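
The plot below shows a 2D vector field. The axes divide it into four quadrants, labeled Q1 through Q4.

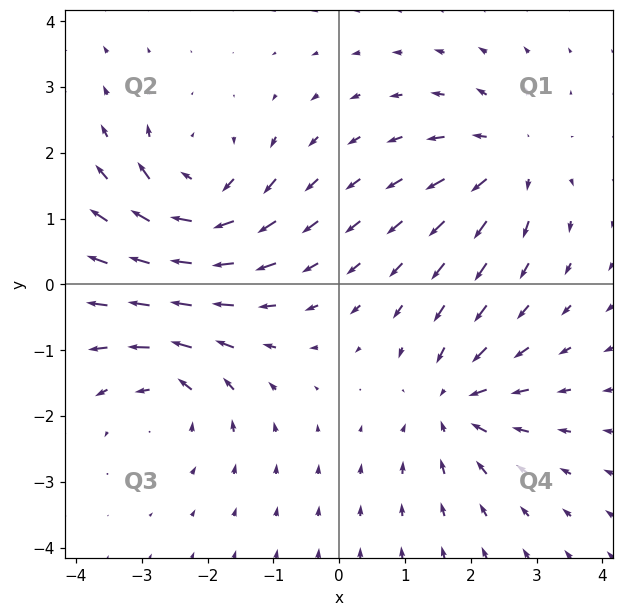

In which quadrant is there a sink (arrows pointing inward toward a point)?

The sink sits at approximately (1.7, -1.8), which lies in quadrant Q4. The divergence there is about -4, negative as expected for a sink.

Q4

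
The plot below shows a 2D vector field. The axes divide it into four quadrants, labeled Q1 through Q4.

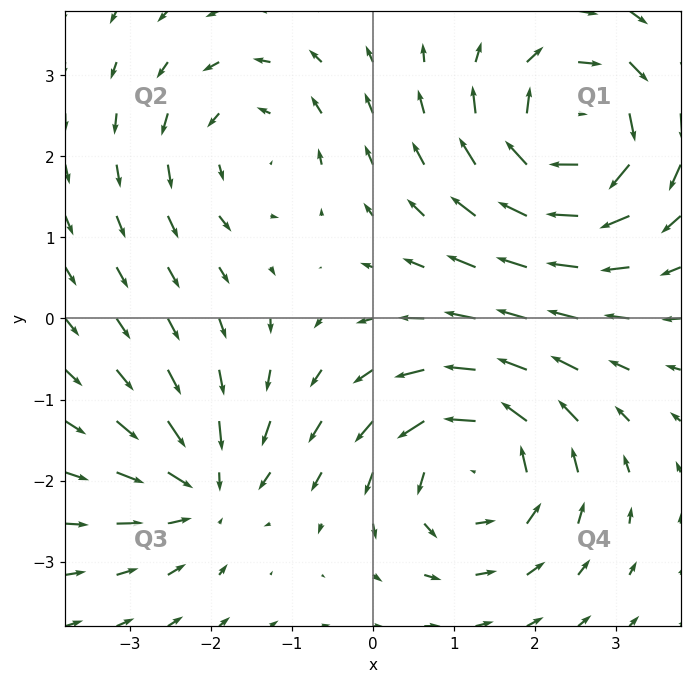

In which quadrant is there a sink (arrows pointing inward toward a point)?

Q3

The sink sits at approximately (-2.1, -2.1), which lies in quadrant Q3. The divergence there is about -4, negative as expected for a sink.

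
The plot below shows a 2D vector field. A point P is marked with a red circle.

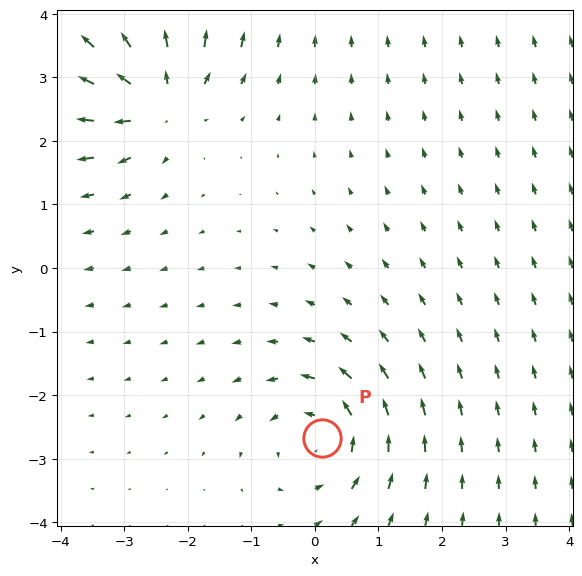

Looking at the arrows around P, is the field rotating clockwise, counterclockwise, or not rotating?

counterclockwise

Near P at (0.1, -2.7) the arrows circulate counterclockwise. The curl (z-component) there is about +3; positive curl means counterclockwise rotation.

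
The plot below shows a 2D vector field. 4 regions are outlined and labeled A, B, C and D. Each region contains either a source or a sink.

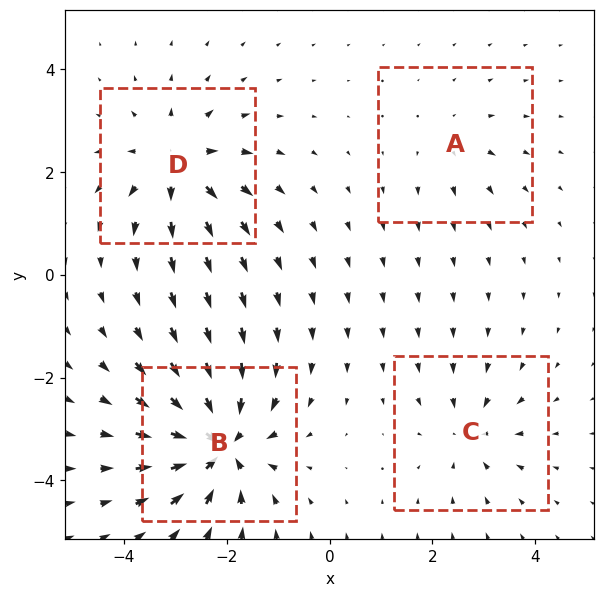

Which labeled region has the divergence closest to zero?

Divergence at each region's feature centre — A: about +3, B: about -8, C: about -4, D: about +6. Region A is closest to zero.

A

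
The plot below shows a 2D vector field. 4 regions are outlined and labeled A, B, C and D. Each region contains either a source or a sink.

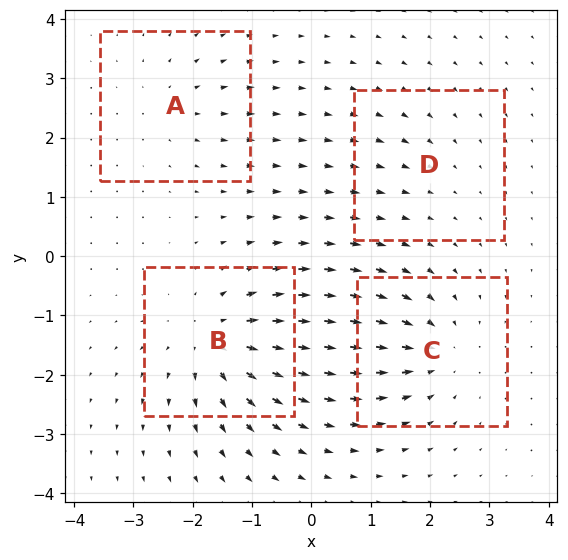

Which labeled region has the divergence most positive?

Divergence at each region's feature centre — A: about +3, B: about +6, C: about -5, D: about -2. Region B is most positive.

B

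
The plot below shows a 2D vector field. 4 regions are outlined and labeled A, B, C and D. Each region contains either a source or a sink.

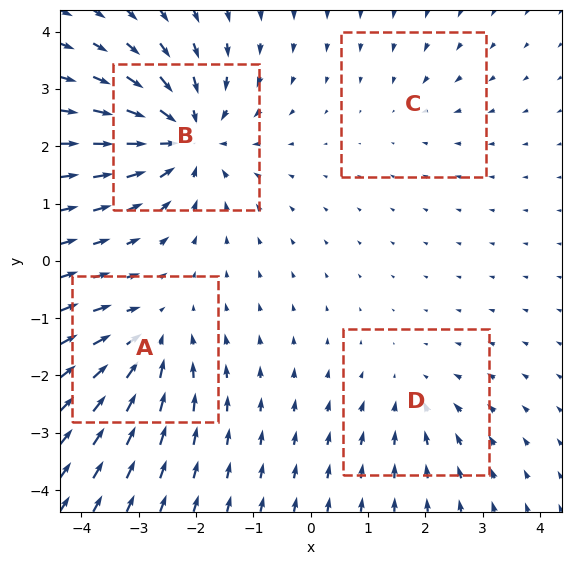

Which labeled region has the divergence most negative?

B

Divergence at each region's feature centre — A: about -5, B: about -7, C: about -2, D: about -3. Region B is most negative.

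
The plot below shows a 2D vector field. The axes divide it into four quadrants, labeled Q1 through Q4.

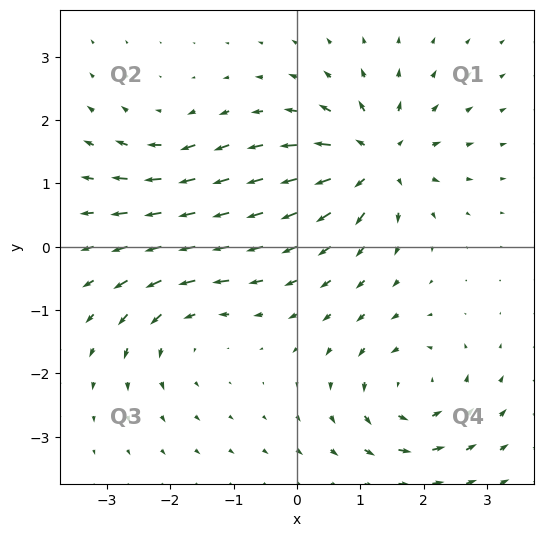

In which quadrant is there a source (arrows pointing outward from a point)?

Q1

The source sits at approximately (1.2, 1.4), which lies in quadrant Q1. The divergence there is about +7, positive as expected for a source.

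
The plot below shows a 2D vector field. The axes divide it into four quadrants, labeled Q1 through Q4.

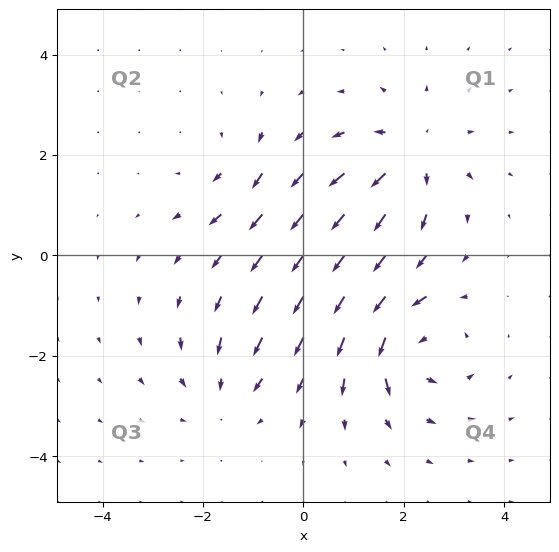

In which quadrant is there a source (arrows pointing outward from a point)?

Q1

The source sits at approximately (2.1, 2.0), which lies in quadrant Q1. The divergence there is about +5, positive as expected for a source.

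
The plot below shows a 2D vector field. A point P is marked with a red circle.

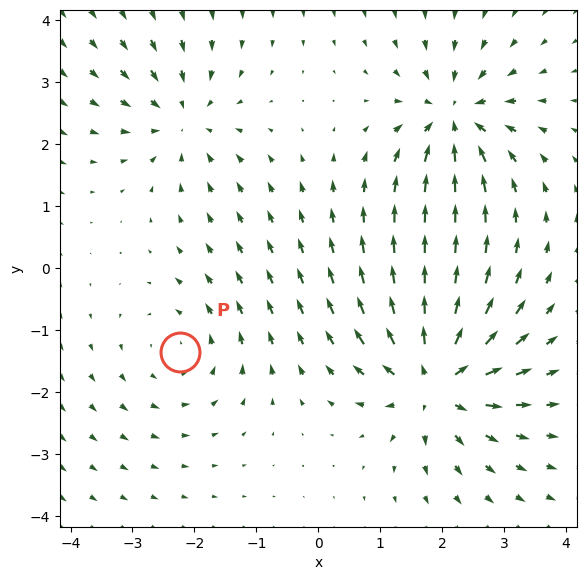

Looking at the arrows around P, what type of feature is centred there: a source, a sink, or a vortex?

vortex

At P (-2.2, -1.4) the arrows circulate counterclockwise. Divergence ≈0, curl about +2 — near-zero divergence with nonzero curl is a vortex.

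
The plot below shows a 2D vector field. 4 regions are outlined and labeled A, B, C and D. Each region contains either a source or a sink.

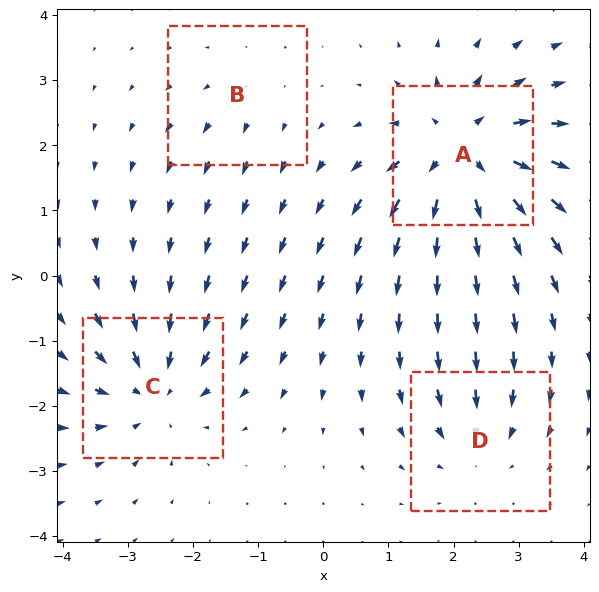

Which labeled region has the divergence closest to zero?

B

Divergence at each region's feature centre — A: about +7, B: about +2, C: about -5, D: about -4. Region B is closest to zero.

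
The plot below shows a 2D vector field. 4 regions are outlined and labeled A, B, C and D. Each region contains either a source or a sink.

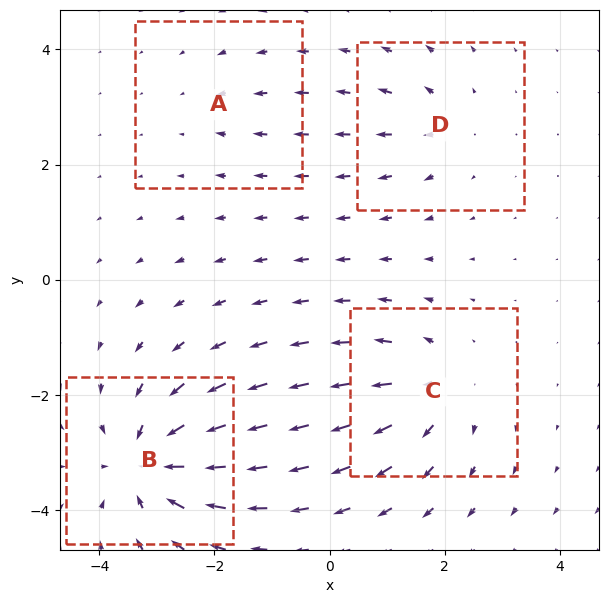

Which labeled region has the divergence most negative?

Divergence at each region's feature centre — A: about -2, B: about -7, C: about +5, D: about +3. Region B is most negative.

B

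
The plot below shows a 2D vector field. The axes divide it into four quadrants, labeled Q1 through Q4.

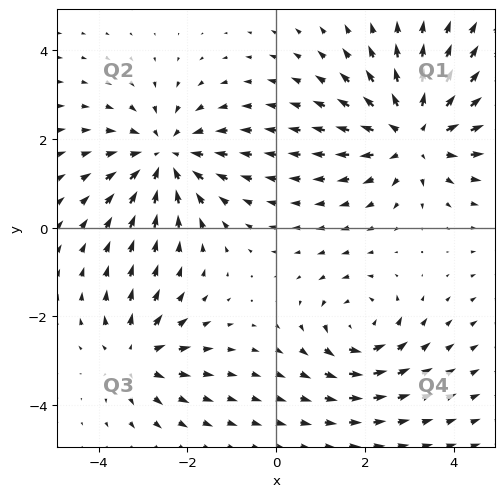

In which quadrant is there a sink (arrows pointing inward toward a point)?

Q2

The sink sits at approximately (-2.5, 1.6), which lies in quadrant Q2. The divergence there is about -4, negative as expected for a sink.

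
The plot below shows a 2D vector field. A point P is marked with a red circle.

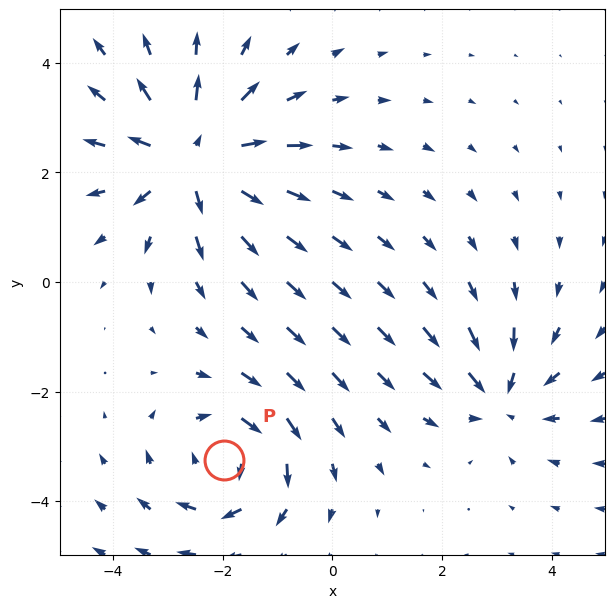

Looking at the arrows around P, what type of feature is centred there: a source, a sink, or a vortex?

vortex

At P (-2.0, -3.2) the arrows circulate clockwise. Divergence ≈0, curl about -4 — near-zero divergence with nonzero curl is a vortex.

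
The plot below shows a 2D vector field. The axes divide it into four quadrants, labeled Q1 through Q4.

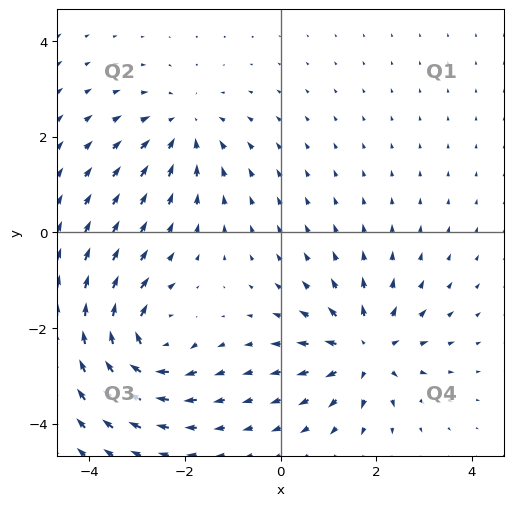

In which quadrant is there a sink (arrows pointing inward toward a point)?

Q2

The sink sits at approximately (-2.0, 2.2), which lies in quadrant Q2. The divergence there is about -3, negative as expected for a sink.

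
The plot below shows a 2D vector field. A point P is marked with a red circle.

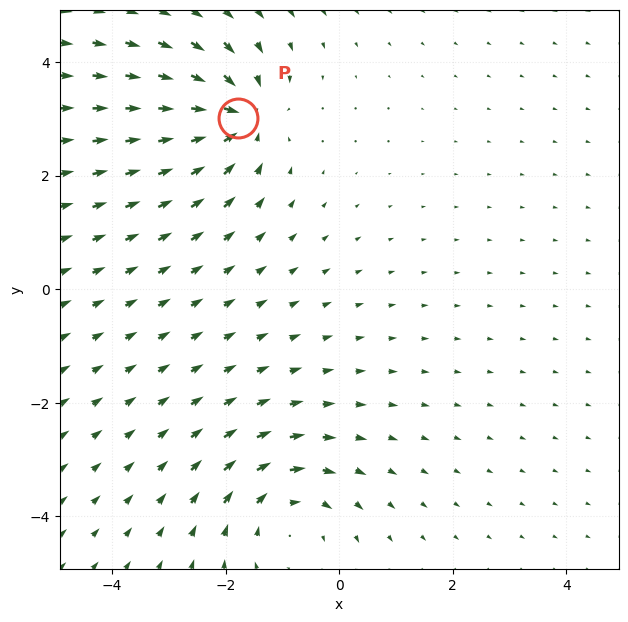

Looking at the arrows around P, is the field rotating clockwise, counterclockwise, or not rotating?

Near P at (-1.8, 3.0) the arrows show no circulation. The curl there is ≈0.

not rotating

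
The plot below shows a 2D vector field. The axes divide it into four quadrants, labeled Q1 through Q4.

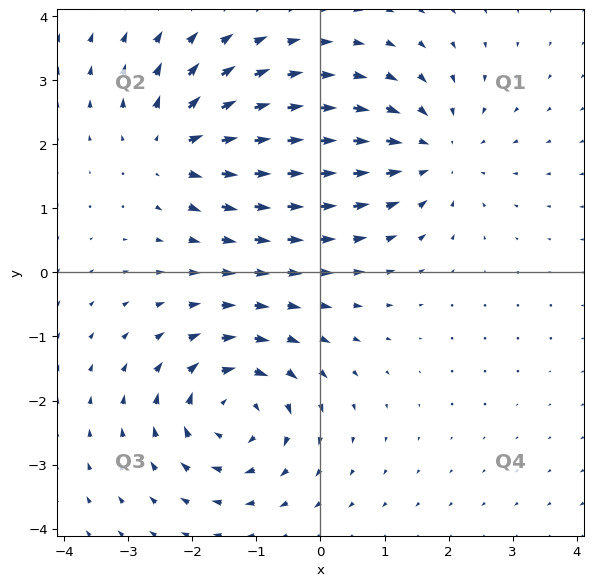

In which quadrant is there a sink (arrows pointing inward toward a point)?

The sink sits at approximately (1.7, 1.9), which lies in quadrant Q1. The divergence there is about -4, negative as expected for a sink.

Q1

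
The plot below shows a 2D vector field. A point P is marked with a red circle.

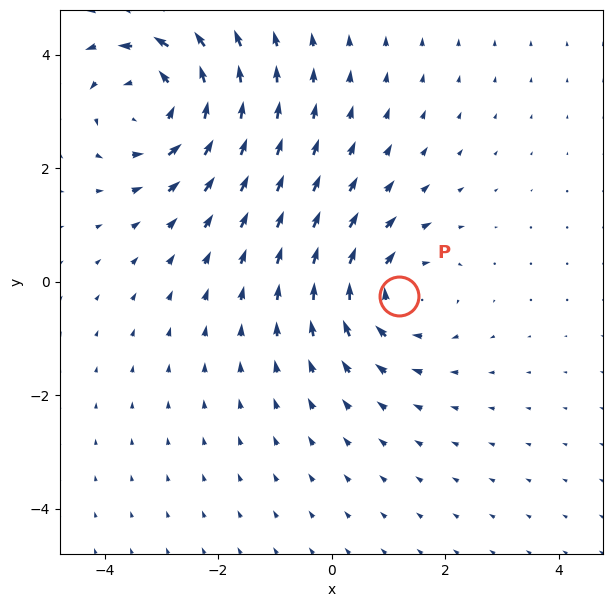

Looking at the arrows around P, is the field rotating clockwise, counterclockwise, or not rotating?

clockwise

Near P at (1.2, -0.2) the arrows circulate clockwise. The curl (z-component) there is about -3; negative curl means clockwise rotation.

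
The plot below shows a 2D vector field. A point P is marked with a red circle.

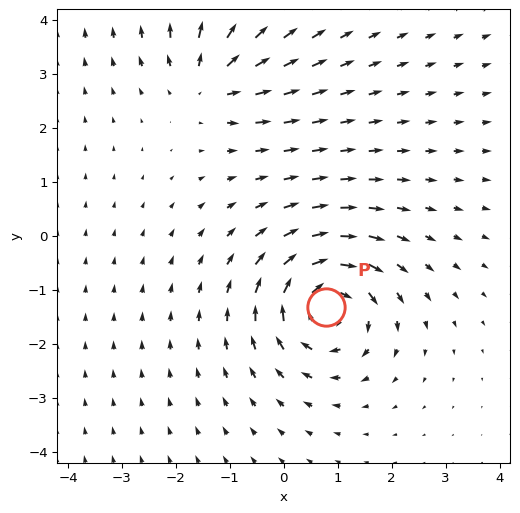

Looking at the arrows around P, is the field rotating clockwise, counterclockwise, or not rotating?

Near P at (0.8, -1.3) the arrows circulate clockwise. The curl (z-component) there is about -5; negative curl means clockwise rotation.

clockwise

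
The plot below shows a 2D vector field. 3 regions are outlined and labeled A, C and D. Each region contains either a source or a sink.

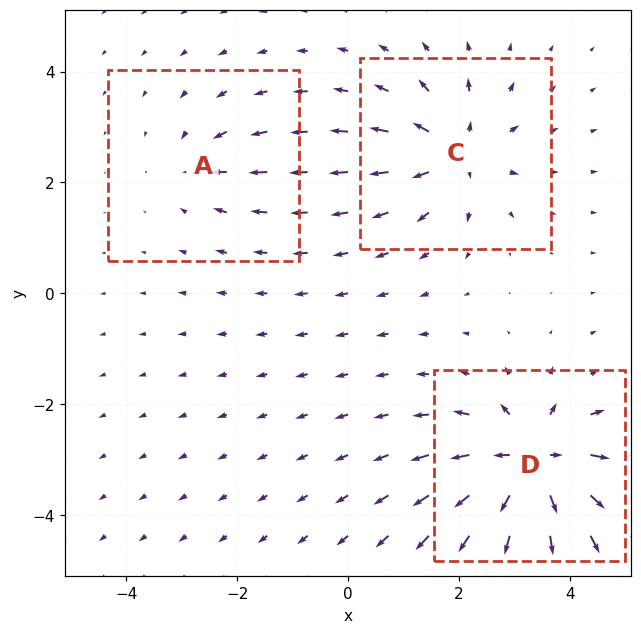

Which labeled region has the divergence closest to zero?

Divergence at each region's feature centre — A: about -2, C: about +4, D: about +6. Region A is closest to zero.

A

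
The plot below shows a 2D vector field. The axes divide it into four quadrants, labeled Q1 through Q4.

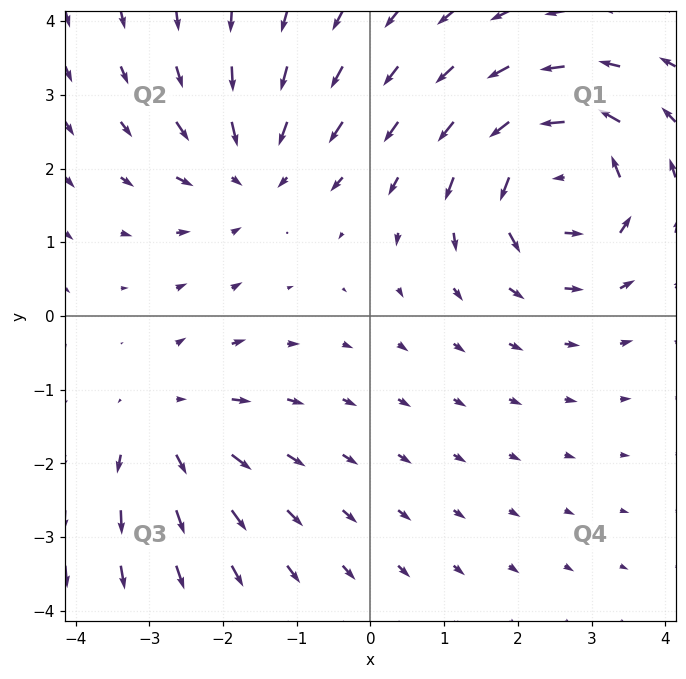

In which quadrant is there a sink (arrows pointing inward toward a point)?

The sink sits at approximately (-1.6, 2.0), which lies in quadrant Q2. The divergence there is about -4, negative as expected for a sink.

Q2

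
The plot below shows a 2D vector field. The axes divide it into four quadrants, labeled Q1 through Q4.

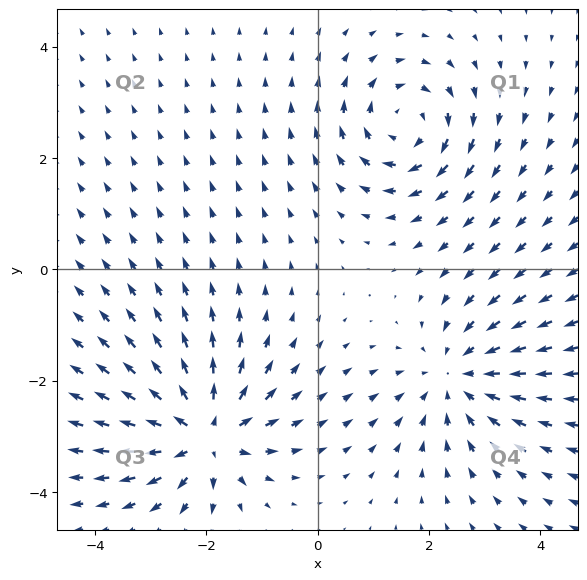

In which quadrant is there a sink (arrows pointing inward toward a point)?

The sink sits at approximately (2.5, -1.9), which lies in quadrant Q4. The divergence there is about -3, negative as expected for a sink.

Q4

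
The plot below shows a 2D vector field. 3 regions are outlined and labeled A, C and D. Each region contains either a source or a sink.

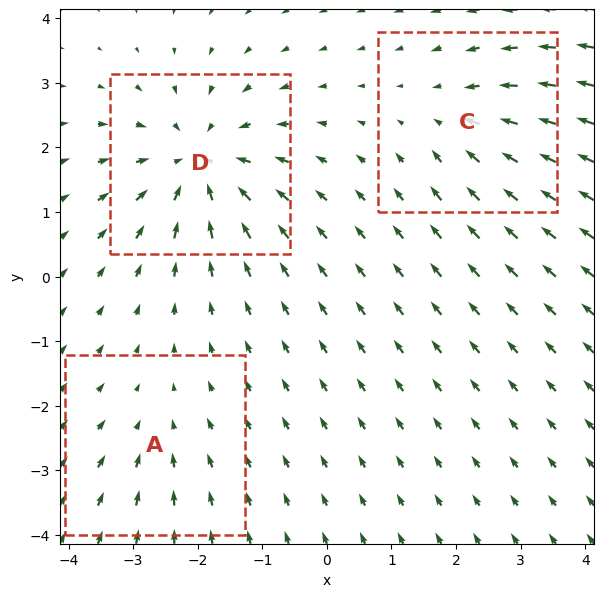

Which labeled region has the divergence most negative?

Divergence at each region's feature centre — A: about -2, C: about -3, D: about -5. Region D is most negative.

D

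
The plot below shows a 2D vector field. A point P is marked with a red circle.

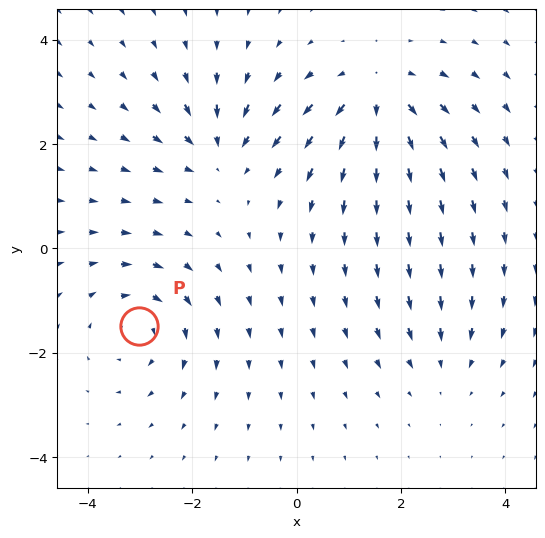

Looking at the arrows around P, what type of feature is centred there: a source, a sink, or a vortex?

vortex

At P (-3.0, -1.5) the arrows circulate clockwise. Divergence ≈0, curl about -4 — near-zero divergence with nonzero curl is a vortex.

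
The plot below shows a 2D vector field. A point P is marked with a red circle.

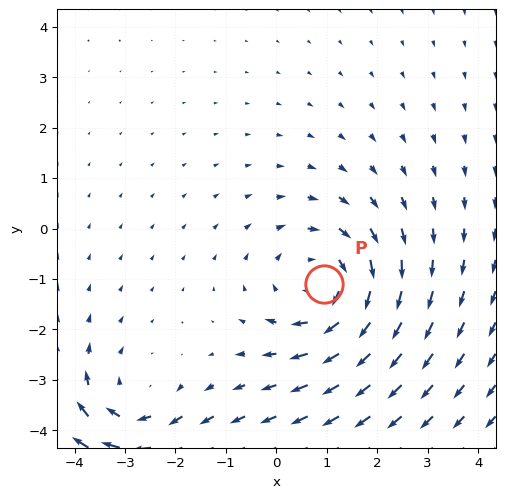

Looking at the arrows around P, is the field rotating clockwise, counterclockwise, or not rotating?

Near P at (0.9, -1.1) the arrows circulate clockwise. The curl (z-component) there is about -3; negative curl means clockwise rotation.

clockwise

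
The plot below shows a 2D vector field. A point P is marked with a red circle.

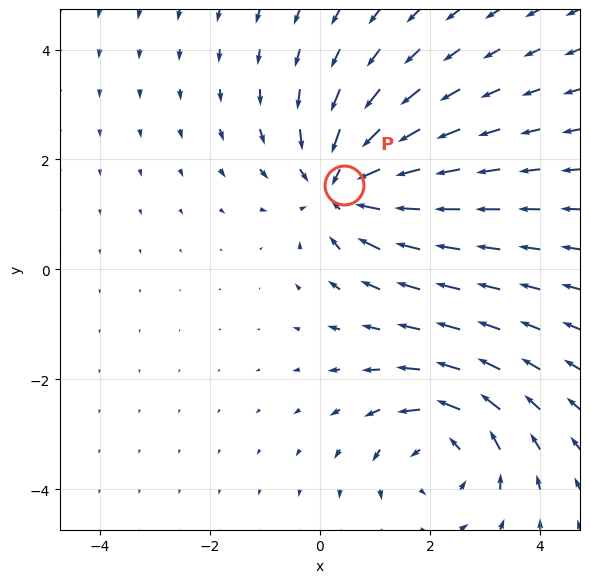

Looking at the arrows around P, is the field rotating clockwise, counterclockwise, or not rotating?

Near P at (0.4, 1.5) the arrows show no circulation. The curl there is ≈0.

not rotating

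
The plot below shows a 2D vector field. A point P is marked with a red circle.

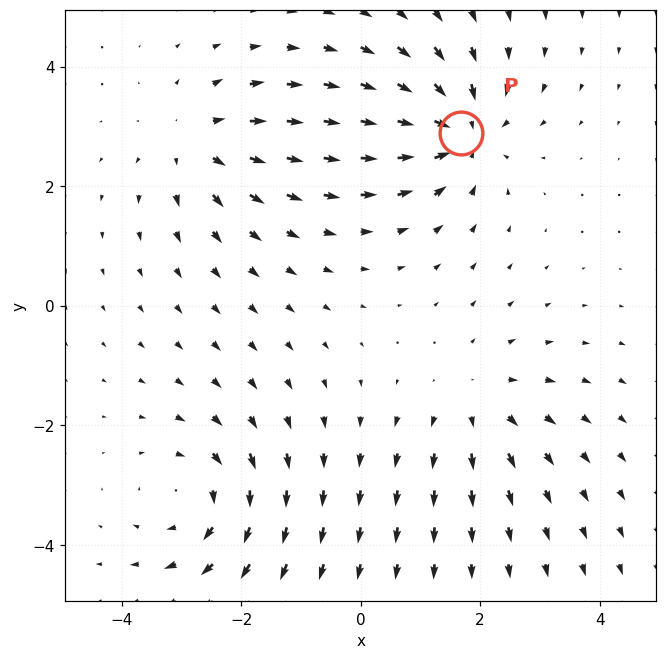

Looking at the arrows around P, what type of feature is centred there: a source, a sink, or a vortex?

At P (1.7, 2.9) the arrows converge inward. Divergence about -6, curl ≈0 — negative divergence with near-zero curl is a sink.

sink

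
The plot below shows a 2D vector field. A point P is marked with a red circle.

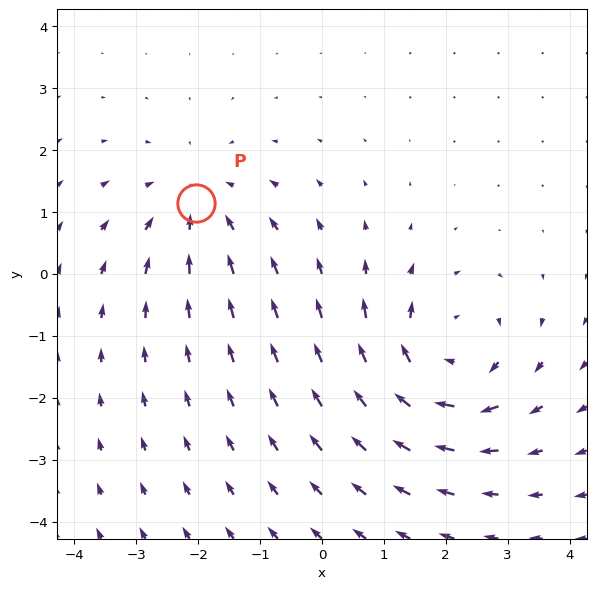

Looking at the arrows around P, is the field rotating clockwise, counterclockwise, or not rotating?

not rotating

Near P at (-2.0, 1.1) the arrows show no circulation. The curl there is ≈0.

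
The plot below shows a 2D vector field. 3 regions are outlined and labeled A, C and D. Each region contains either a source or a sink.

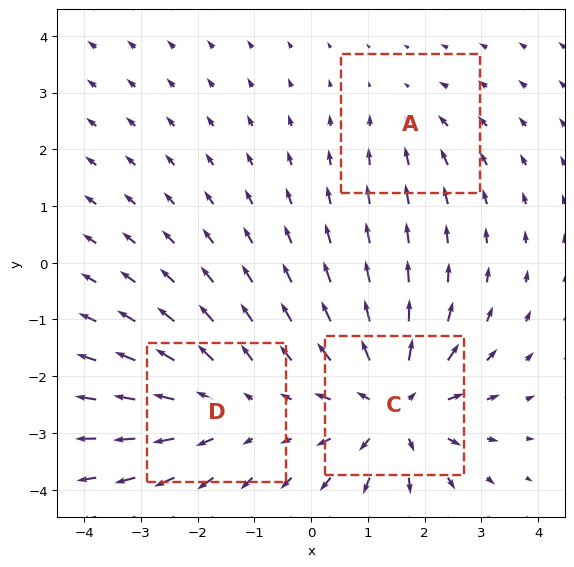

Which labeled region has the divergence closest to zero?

Divergence at each region's feature centre — A: about -2, C: about +5, D: about +3. Region A is closest to zero.

A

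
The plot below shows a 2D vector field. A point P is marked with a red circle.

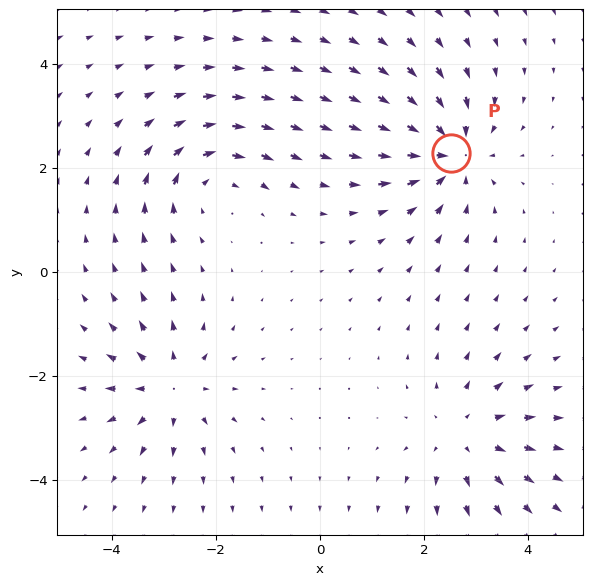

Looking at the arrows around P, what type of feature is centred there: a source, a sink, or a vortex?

sink

At P (2.5, 2.3) the arrows converge inward. Divergence about -6, curl ≈0 — negative divergence with near-zero curl is a sink.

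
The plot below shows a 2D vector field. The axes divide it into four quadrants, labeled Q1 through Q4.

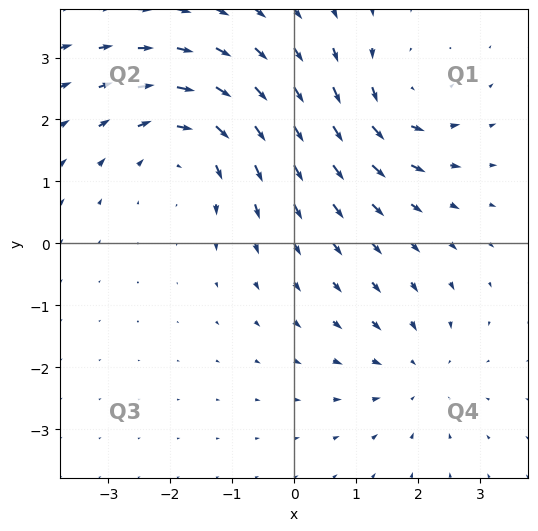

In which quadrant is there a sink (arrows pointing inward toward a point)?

Q4

The sink sits at approximately (2.0, -2.1), which lies in quadrant Q4. The divergence there is about -2, negative as expected for a sink.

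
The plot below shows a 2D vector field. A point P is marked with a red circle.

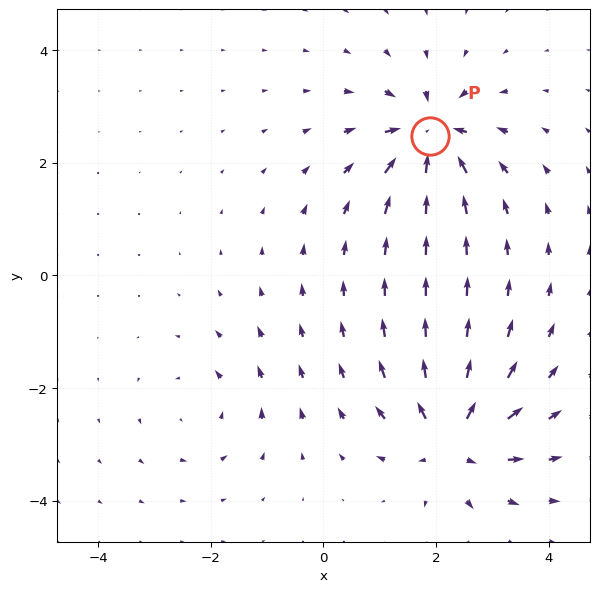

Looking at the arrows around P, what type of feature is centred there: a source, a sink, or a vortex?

At P (1.9, 2.5) the arrows converge inward. Divergence about -6, curl ≈0 — negative divergence with near-zero curl is a sink.

sink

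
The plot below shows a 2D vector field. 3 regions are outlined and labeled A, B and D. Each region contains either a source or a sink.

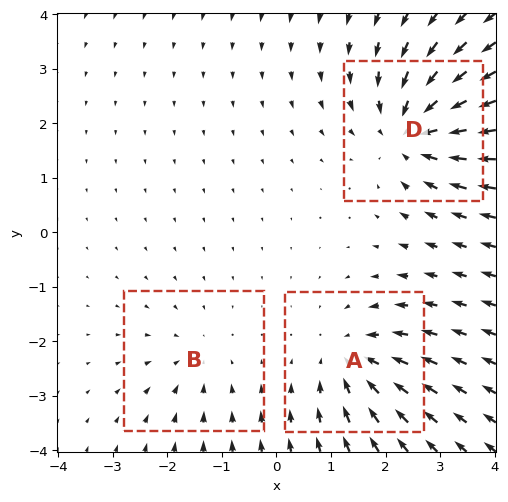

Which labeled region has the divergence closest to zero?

Divergence at each region's feature centre — A: about -4, B: about -2, D: about -5. Region B is closest to zero.

B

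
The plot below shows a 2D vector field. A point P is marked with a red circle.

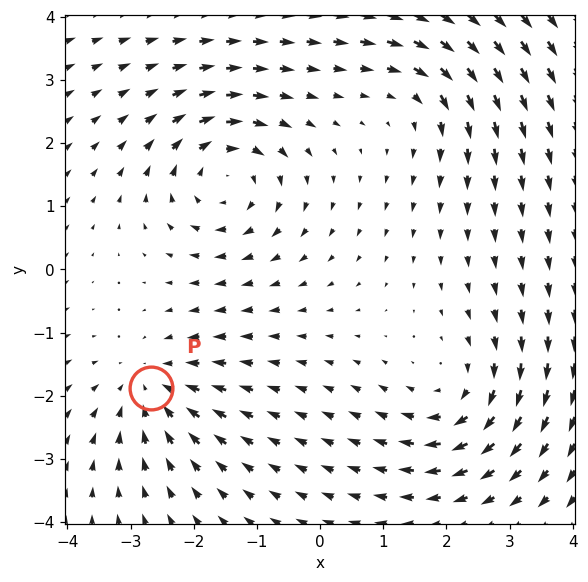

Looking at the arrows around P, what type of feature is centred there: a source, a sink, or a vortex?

At P (-2.7, -1.9) the arrows converge inward. Divergence about -4, curl ≈0 — negative divergence with near-zero curl is a sink.

sink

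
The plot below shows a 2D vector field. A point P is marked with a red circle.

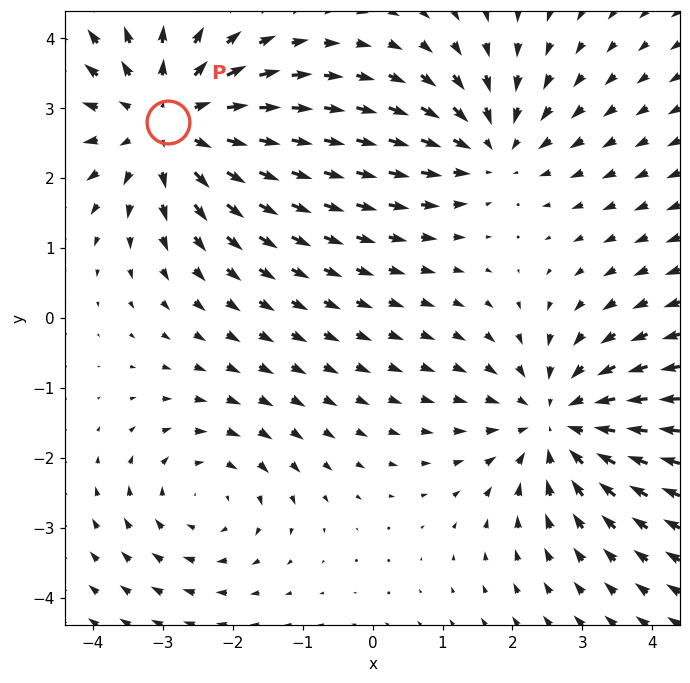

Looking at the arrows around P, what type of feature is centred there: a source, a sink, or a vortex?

At P (-2.9, 2.8) the arrows spread outward. Divergence about +4, curl ≈0 — positive divergence with near-zero curl is a source.

source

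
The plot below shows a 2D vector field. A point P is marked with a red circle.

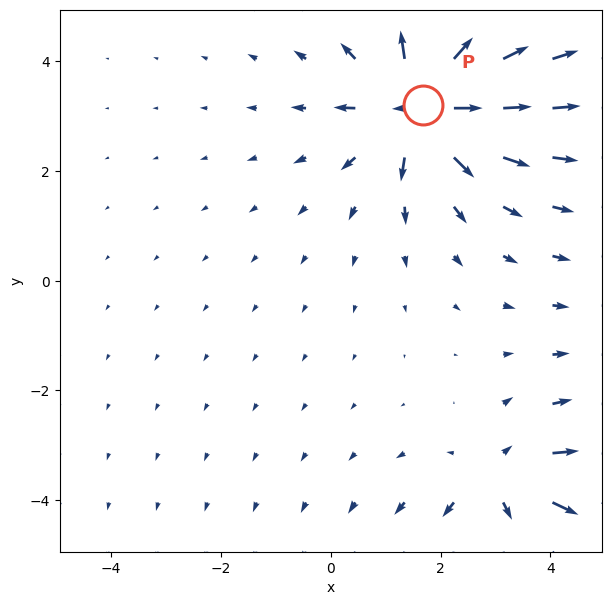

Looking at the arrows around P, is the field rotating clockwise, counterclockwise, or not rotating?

Near P at (1.7, 3.2) the arrows show no circulation. The curl there is ≈0.

not rotating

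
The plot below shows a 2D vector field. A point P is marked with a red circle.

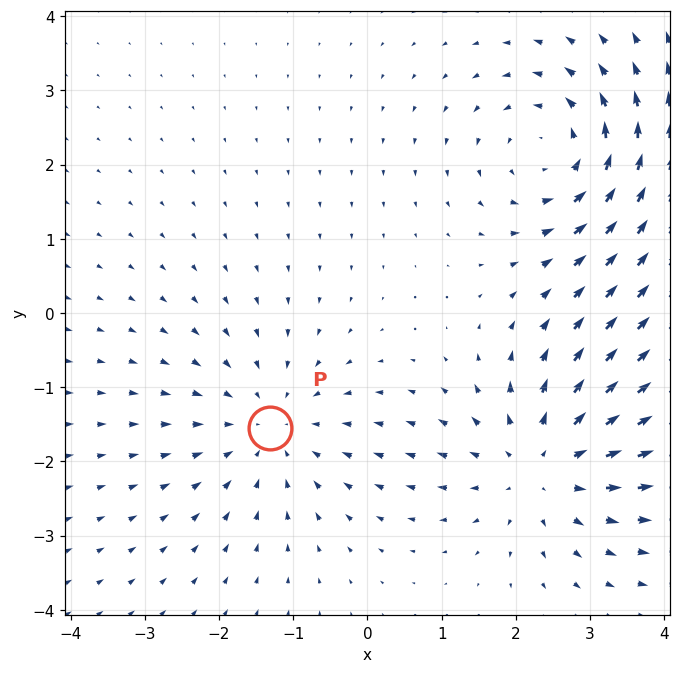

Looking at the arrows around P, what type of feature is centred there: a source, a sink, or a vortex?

sink

At P (-1.3, -1.5) the arrows converge inward. Divergence about -3, curl ≈0 — negative divergence with near-zero curl is a sink.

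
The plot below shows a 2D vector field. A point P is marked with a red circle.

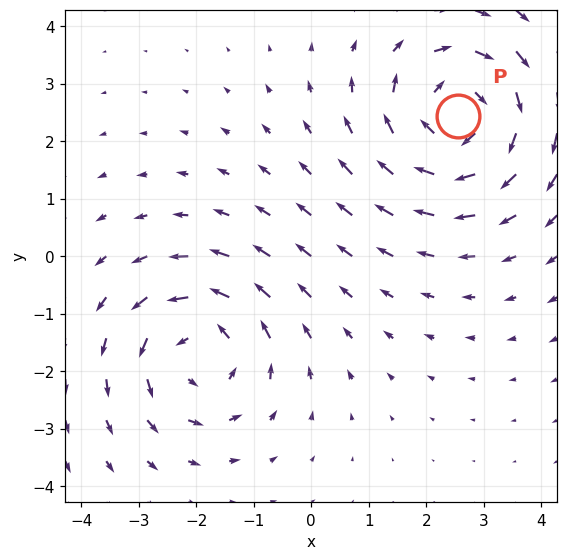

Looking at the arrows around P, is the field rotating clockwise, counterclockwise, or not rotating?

Near P at (2.6, 2.4) the arrows circulate clockwise. The curl (z-component) there is about -3; negative curl means clockwise rotation.

clockwise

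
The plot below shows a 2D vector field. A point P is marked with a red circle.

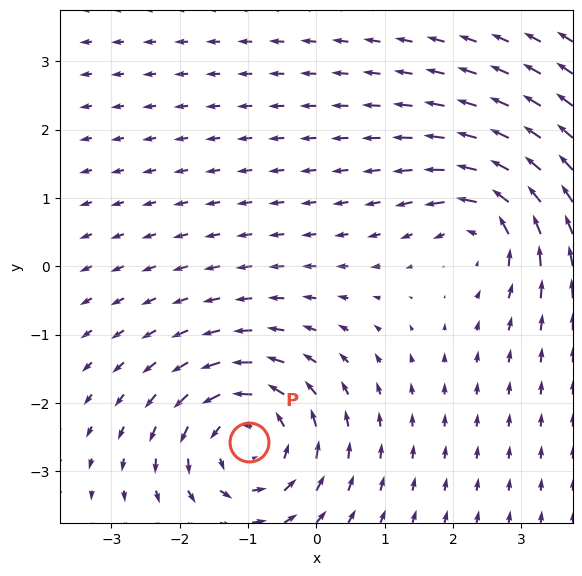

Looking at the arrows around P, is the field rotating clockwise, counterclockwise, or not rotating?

Near P at (-1.0, -2.6) the arrows circulate counterclockwise. The curl (z-component) there is about +4; positive curl means counterclockwise rotation.

counterclockwise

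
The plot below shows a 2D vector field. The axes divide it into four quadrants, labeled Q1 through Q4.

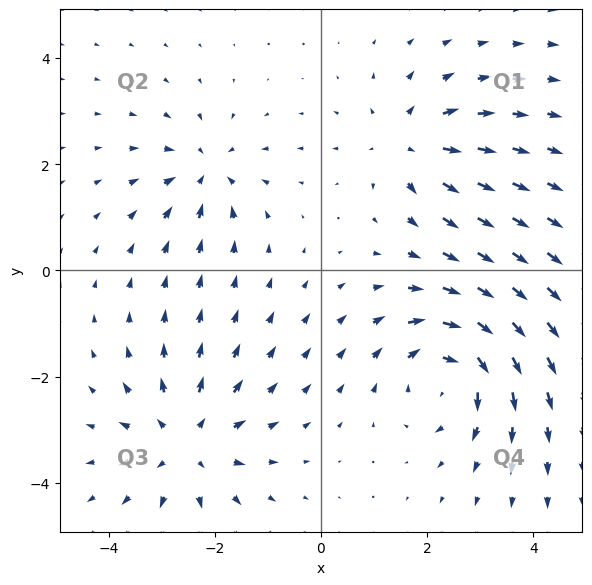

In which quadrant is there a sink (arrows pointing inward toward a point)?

Q2

The sink sits at approximately (-2.2, 1.8), which lies in quadrant Q2. The divergence there is about -4, negative as expected for a sink.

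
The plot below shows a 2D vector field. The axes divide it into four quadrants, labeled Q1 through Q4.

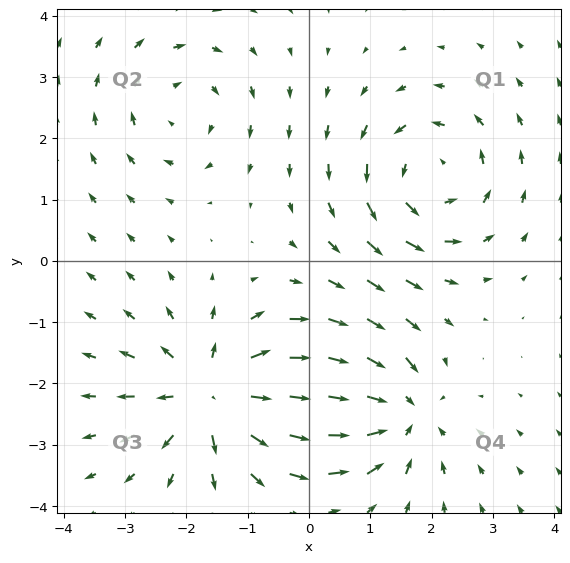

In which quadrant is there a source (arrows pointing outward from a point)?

Q3

The source sits at approximately (-1.5, -2.2), which lies in quadrant Q3. The divergence there is about +5, positive as expected for a source.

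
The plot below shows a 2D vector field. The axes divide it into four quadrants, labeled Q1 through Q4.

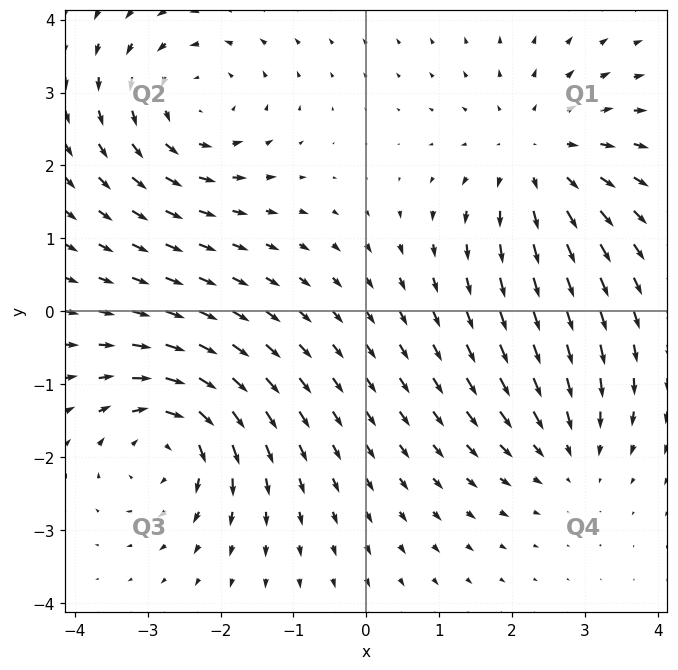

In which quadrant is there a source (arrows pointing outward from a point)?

Q1

The source sits at approximately (2.4, 2.1), which lies in quadrant Q1. The divergence there is about +4, positive as expected for a source.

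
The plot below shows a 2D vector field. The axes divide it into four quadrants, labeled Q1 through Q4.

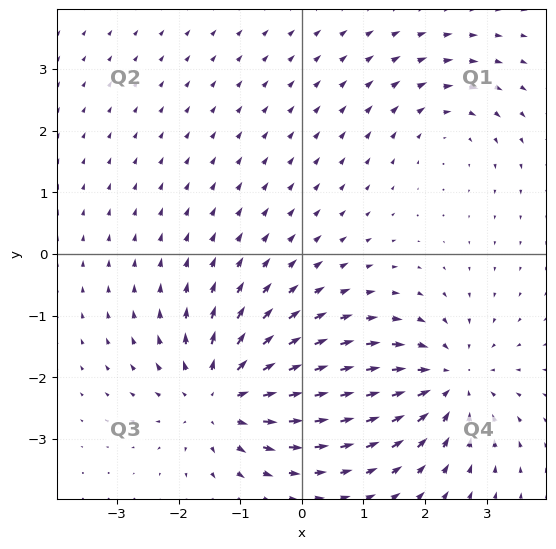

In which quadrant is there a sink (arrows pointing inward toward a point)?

Q4

The sink sits at approximately (2.4, -2.1), which lies in quadrant Q4. The divergence there is about -5, negative as expected for a sink.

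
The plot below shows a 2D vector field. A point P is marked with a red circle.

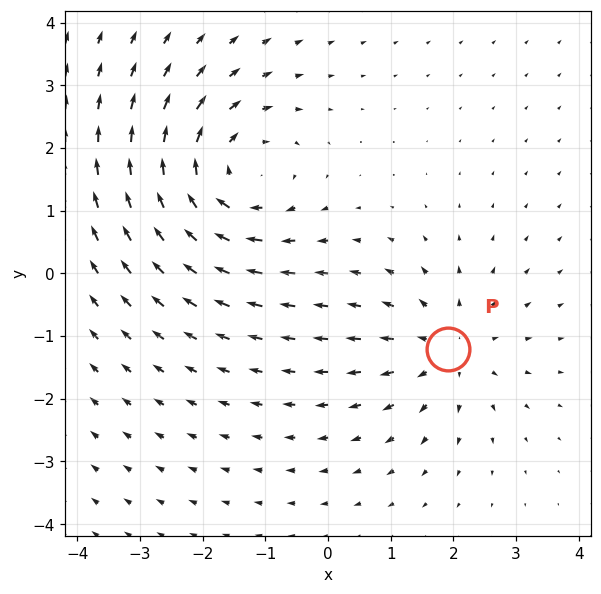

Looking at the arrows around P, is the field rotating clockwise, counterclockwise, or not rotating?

not rotating

Near P at (1.9, -1.2) the arrows show no circulation. The curl there is ≈0.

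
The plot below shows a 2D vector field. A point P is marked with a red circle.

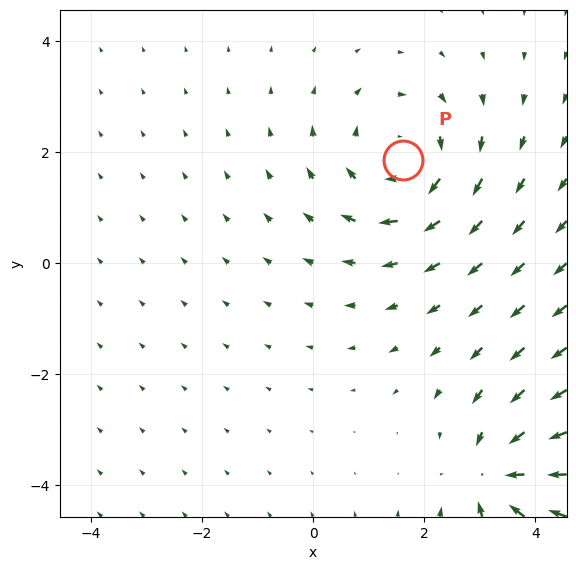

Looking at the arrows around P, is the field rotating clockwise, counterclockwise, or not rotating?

Near P at (1.6, 1.8) the arrows circulate clockwise. The curl (z-component) there is about -3; negative curl means clockwise rotation.

clockwise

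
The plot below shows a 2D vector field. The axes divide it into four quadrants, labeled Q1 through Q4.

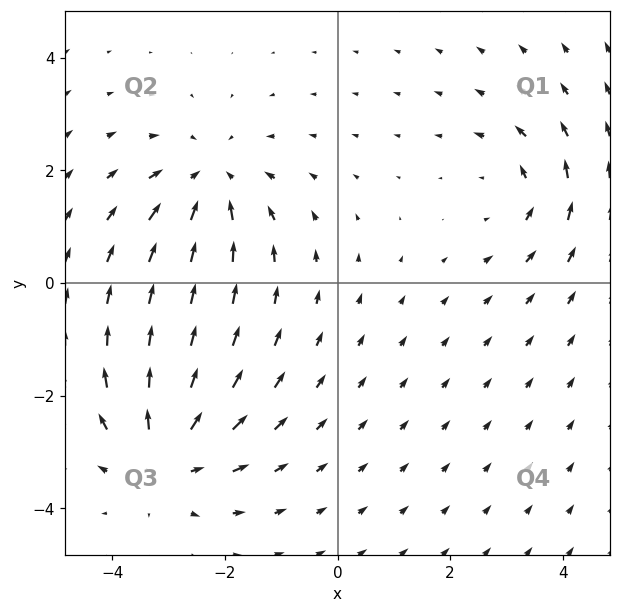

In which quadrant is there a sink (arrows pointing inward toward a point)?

The sink sits at approximately (-2.3, 1.8), which lies in quadrant Q2. The divergence there is about -3, negative as expected for a sink.

Q2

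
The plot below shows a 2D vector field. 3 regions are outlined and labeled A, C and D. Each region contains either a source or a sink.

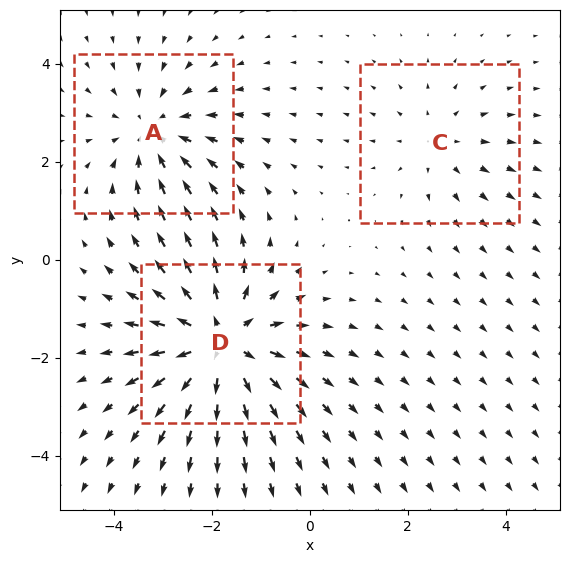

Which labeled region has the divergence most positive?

D

Divergence at each region's feature centre — A: about -3, C: about +2, D: about +4. Region D is most positive.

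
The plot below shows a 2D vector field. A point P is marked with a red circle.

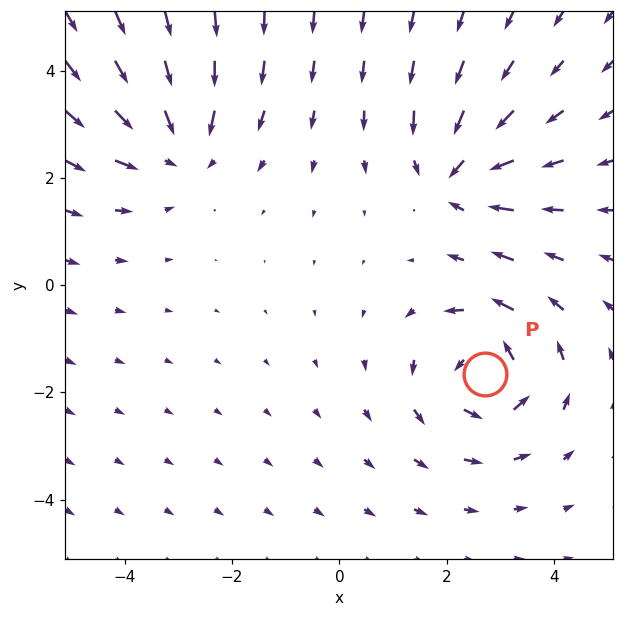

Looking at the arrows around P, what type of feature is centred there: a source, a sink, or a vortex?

At P (2.7, -1.7) the arrows circulate counterclockwise. Divergence ≈0, curl about +5 — near-zero divergence with nonzero curl is a vortex.

vortex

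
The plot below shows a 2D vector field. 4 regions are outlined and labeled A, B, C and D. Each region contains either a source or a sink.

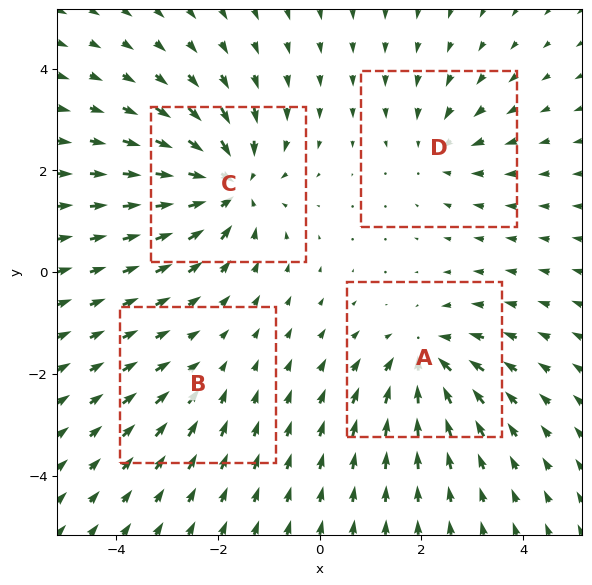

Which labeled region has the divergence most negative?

Divergence at each region's feature centre — A: about -5, B: about -2, C: about -7, D: about -3. Region C is most negative.

C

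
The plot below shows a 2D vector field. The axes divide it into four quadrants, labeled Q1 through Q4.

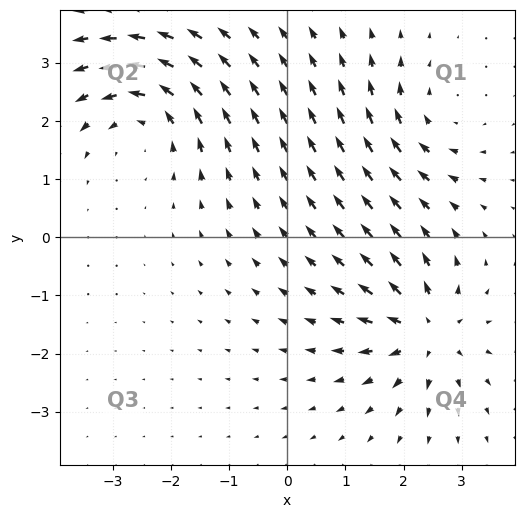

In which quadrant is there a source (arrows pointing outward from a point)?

The source sits at approximately (2.4, -1.6), which lies in quadrant Q4. The divergence there is about +5, positive as expected for a source.

Q4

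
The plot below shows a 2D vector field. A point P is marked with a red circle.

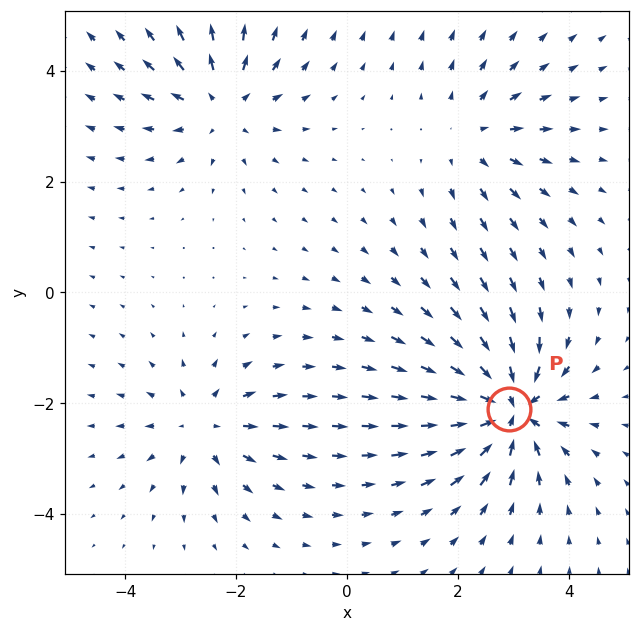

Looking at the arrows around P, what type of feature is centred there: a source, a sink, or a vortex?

sink

At P (2.9, -2.1) the arrows converge inward. Divergence about -7, curl ≈0 — negative divergence with near-zero curl is a sink.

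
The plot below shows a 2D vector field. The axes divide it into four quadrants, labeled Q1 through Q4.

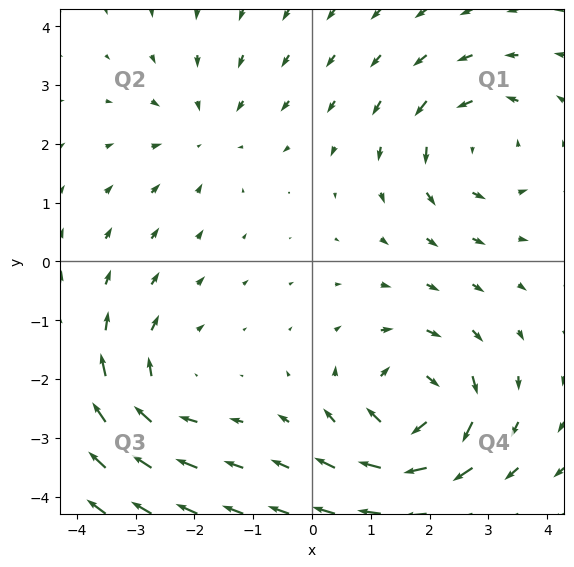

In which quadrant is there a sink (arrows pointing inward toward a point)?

Q2

The sink sits at approximately (-1.8, 2.2), which lies in quadrant Q2. The divergence there is about -3, negative as expected for a sink.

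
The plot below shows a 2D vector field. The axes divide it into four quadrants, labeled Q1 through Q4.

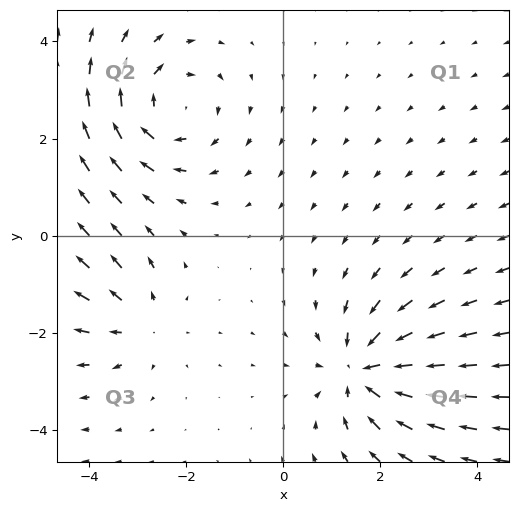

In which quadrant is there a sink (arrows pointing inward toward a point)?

Q4

The sink sits at approximately (1.7, -2.8), which lies in quadrant Q4. The divergence there is about -5, negative as expected for a sink.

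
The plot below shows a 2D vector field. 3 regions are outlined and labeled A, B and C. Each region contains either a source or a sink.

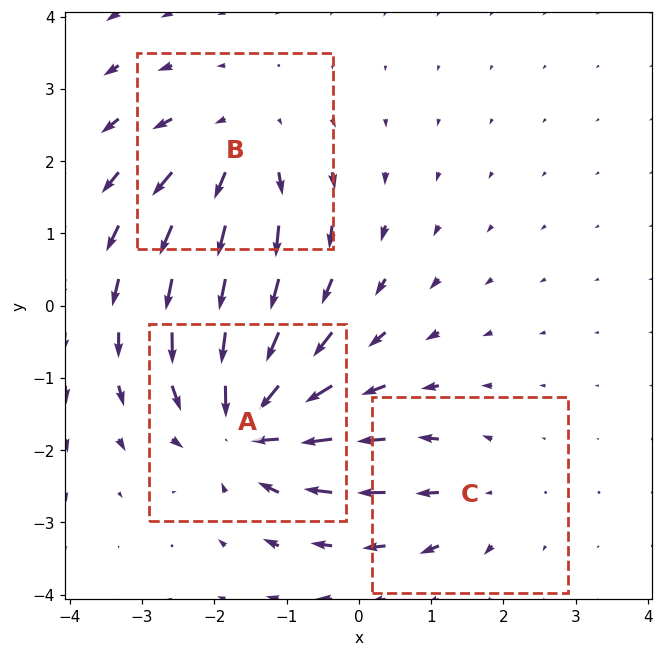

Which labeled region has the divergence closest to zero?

Divergence at each region's feature centre — A: about -5, B: about +3, C: about +2. Region C is closest to zero.

C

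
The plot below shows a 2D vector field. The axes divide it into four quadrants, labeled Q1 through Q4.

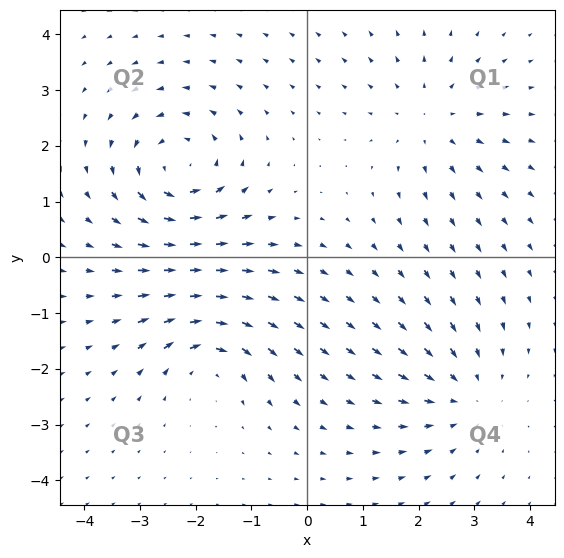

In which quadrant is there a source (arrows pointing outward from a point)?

Q1

The source sits at approximately (2.2, 2.5), which lies in quadrant Q1. The divergence there is about +3, positive as expected for a source.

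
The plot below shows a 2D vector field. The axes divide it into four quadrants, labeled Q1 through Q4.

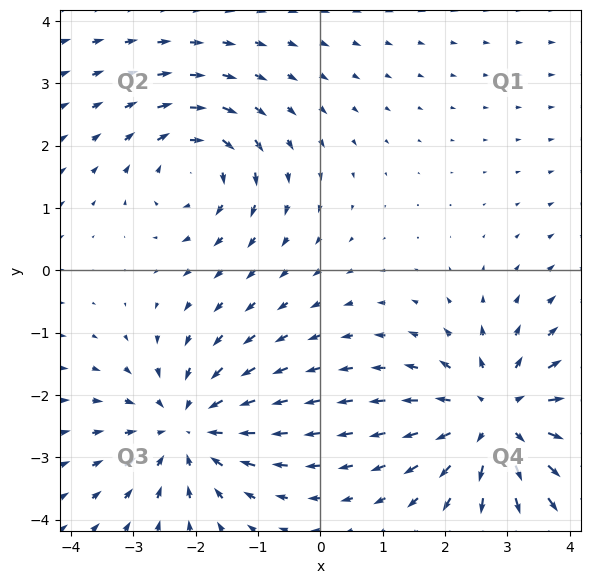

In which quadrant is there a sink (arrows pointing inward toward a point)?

The sink sits at approximately (-2.1, -2.5), which lies in quadrant Q3. The divergence there is about -4, negative as expected for a sink.

Q3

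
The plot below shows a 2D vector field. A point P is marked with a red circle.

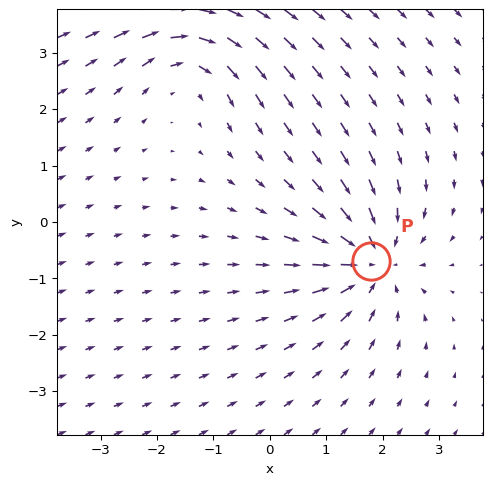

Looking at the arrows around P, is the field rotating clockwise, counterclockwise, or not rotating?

Near P at (1.8, -0.7) the arrows show no circulation. The curl there is ≈0.

not rotating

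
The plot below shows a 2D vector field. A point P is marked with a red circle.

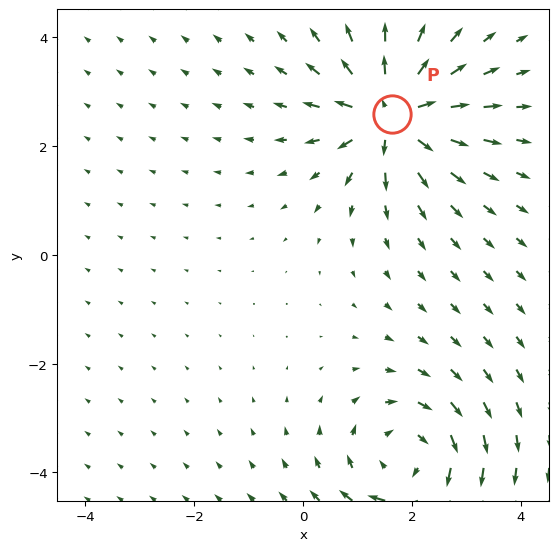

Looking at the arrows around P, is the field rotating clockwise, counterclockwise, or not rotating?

not rotating

Near P at (1.6, 2.6) the arrows show no circulation. The curl there is ≈0.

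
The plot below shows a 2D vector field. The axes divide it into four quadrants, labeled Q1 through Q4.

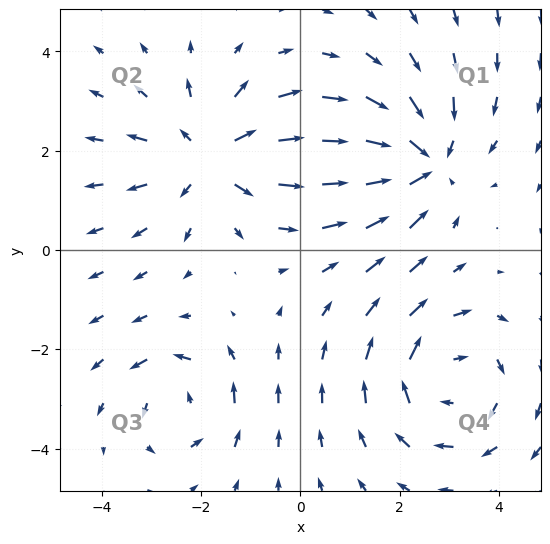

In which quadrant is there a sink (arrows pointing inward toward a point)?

The sink sits at approximately (2.4, 1.8), which lies in quadrant Q1. The divergence there is about -4, negative as expected for a sink.

Q1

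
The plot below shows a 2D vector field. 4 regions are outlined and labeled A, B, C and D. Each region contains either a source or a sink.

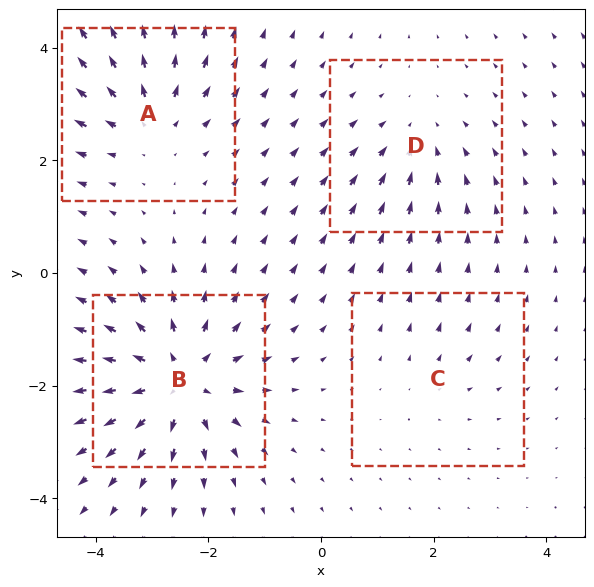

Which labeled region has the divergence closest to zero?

C

Divergence at each region's feature centre — A: about +5, B: about +7, C: about +2, D: about -3. Region C is closest to zero.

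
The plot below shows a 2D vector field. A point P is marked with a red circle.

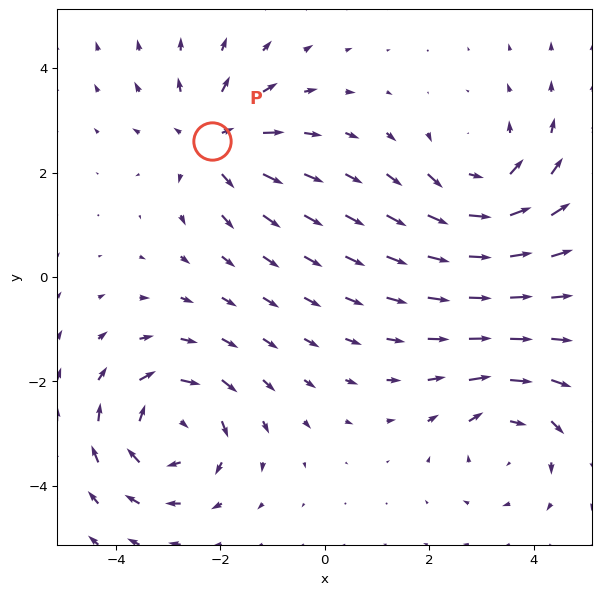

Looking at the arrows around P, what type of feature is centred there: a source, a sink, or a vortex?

source

At P (-2.2, 2.6) the arrows spread outward. Divergence about +4, curl ≈0 — positive divergence with near-zero curl is a source.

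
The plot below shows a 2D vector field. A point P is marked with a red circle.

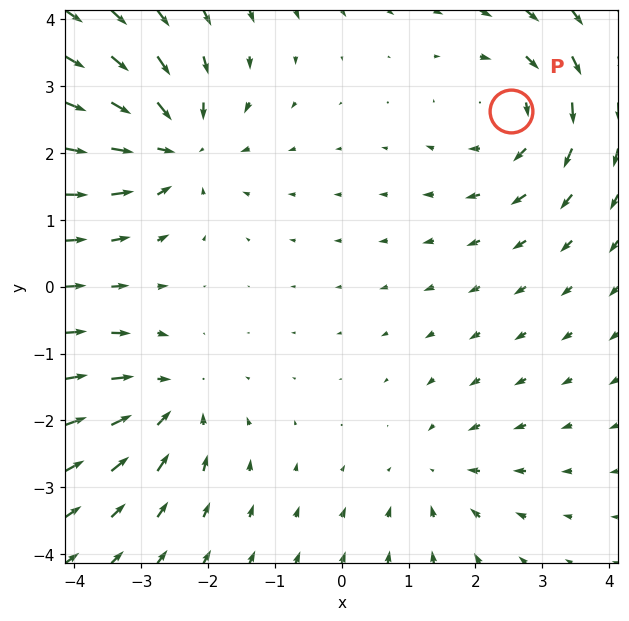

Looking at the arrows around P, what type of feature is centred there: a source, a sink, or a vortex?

vortex

At P (2.5, 2.6) the arrows circulate clockwise. Divergence ≈0, curl about -4 — near-zero divergence with nonzero curl is a vortex.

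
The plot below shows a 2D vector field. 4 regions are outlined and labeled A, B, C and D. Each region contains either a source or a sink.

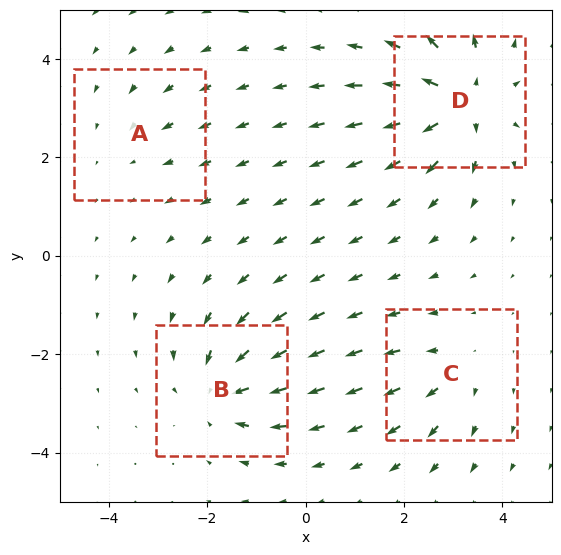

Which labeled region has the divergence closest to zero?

Divergence at each region's feature centre — A: about -2, B: about -6, C: about +4, D: about +7. Region A is closest to zero.

A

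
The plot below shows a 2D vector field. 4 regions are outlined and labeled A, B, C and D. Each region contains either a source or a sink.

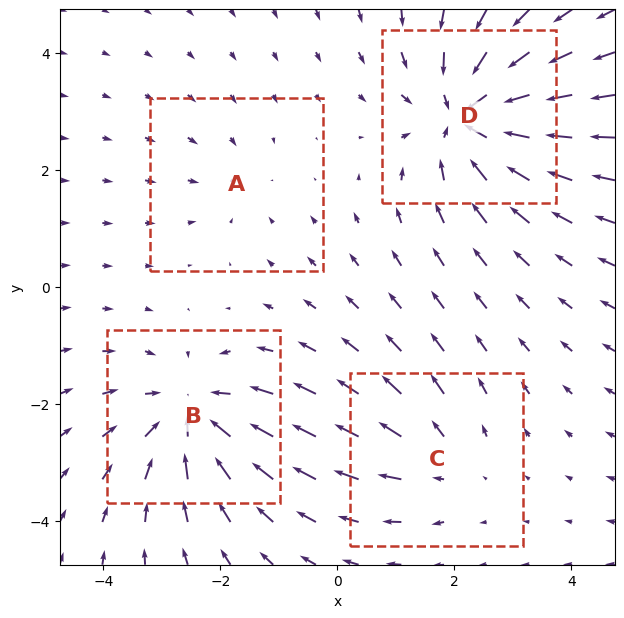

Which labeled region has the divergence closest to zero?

Divergence at each region's feature centre — A: about -2, B: about -5, C: about +3, D: about -6. Region A is closest to zero.

A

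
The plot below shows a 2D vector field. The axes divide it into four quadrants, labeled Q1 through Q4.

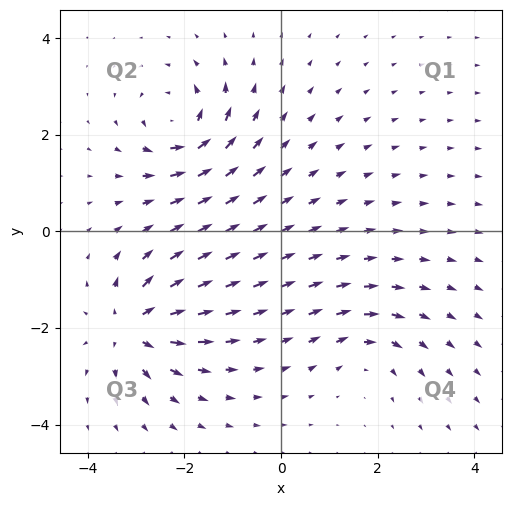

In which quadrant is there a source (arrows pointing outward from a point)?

Q3

The source sits at approximately (-3.1, -2.0), which lies in quadrant Q3. The divergence there is about +7, positive as expected for a source.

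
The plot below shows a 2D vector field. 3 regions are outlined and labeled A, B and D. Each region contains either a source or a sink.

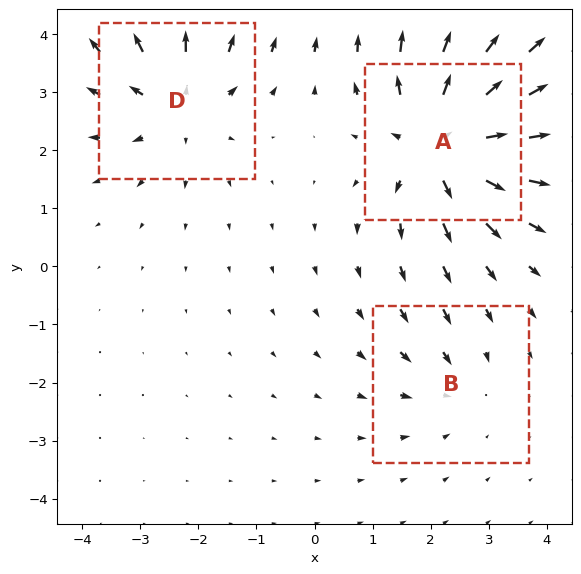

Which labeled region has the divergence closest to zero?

Divergence at each region's feature centre — A: about +6, B: about -2, D: about +4. Region B is closest to zero.

B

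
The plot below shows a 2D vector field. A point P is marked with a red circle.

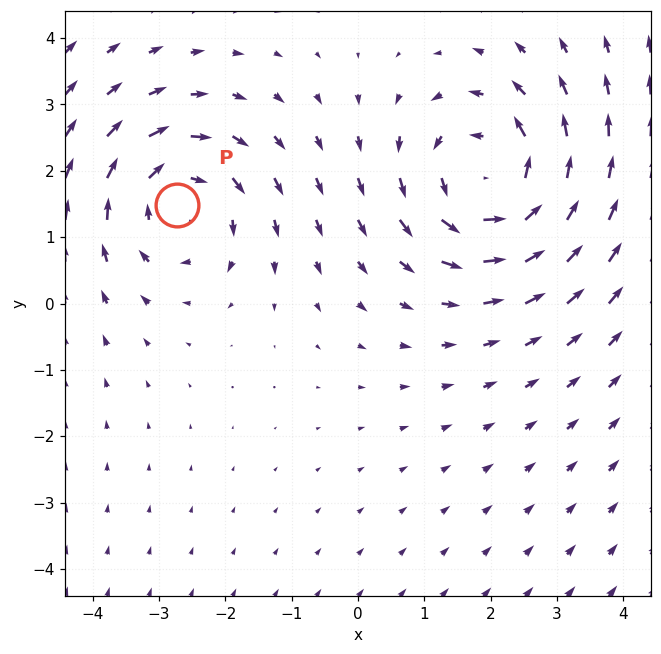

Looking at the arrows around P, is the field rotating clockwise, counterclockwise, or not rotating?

Near P at (-2.7, 1.5) the arrows circulate clockwise. The curl (z-component) there is about -4; negative curl means clockwise rotation.

clockwise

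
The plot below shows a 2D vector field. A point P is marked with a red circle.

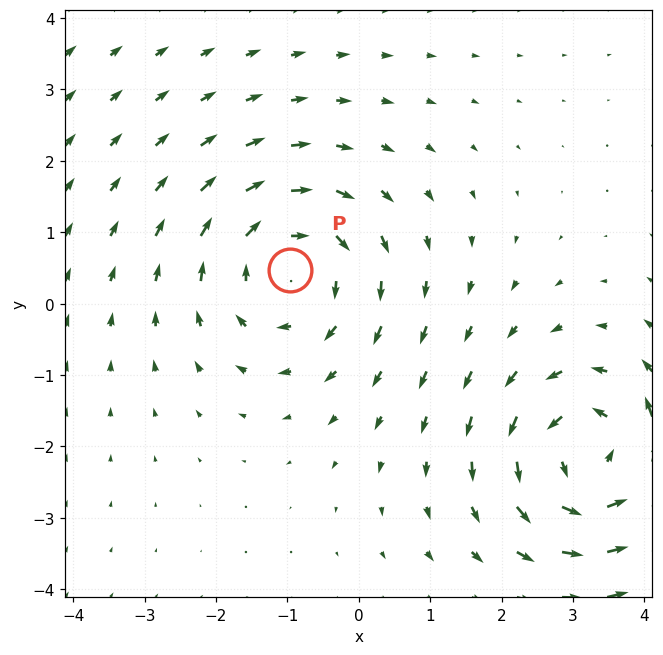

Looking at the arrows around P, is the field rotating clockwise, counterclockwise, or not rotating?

clockwise

Near P at (-1.0, 0.5) the arrows circulate clockwise. The curl (z-component) there is about -4; negative curl means clockwise rotation.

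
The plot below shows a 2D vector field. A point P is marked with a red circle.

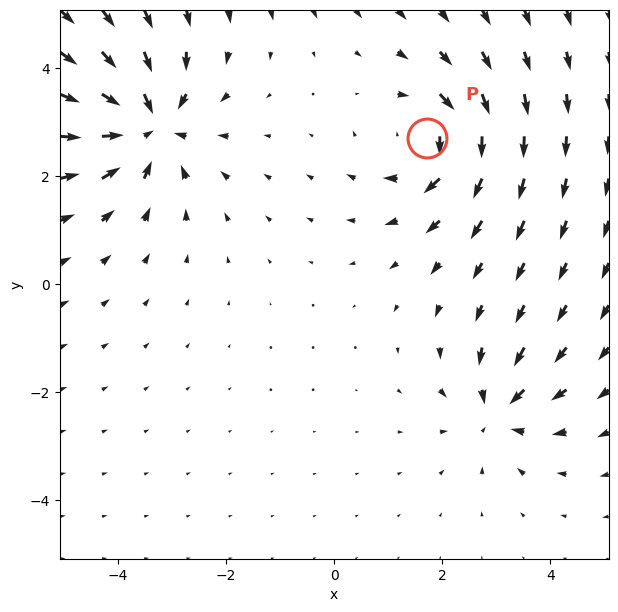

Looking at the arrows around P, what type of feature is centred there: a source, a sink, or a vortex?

vortex

At P (1.7, 2.7) the arrows circulate clockwise. Divergence ≈0, curl about -4 — near-zero divergence with nonzero curl is a vortex.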